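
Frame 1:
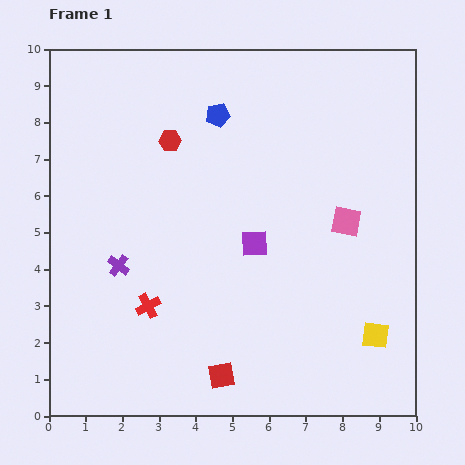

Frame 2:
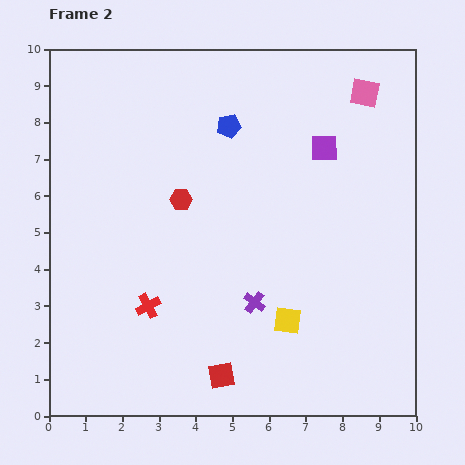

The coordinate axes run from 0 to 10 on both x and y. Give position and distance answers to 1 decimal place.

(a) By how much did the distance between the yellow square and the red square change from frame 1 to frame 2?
-2.0

Distance in frame 1: 4.3. Distance in frame 2: 2.3.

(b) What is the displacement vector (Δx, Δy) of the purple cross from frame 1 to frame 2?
(3.7, -1.0)

The purple cross was at (1.9, 4.1) in frame 1 and (5.6, 3.1) in frame 2.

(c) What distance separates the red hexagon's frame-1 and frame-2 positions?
1.6

The red hexagon moved from (3.3, 7.5) to (3.6, 5.9), a distance of √(0.3² + 1.6²) ≈ 1.6.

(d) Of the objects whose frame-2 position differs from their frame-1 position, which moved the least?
the blue pentagon

(moved 0.4)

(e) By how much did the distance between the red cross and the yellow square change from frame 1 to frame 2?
-2.5

Distance in frame 1: 6.3. Distance in frame 2: 3.8.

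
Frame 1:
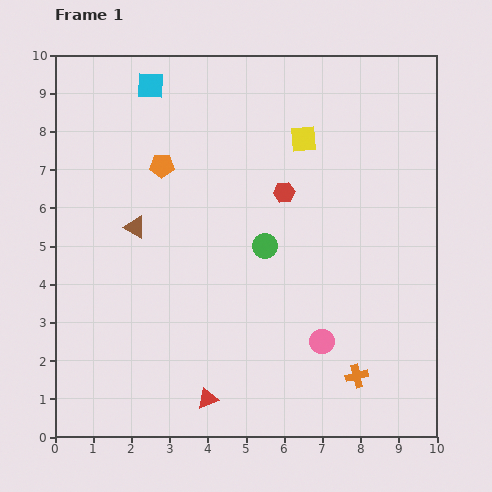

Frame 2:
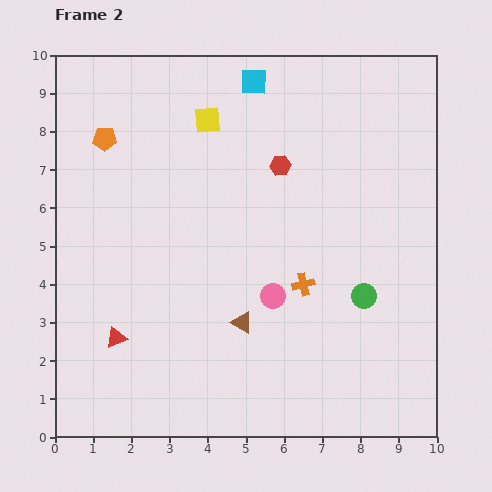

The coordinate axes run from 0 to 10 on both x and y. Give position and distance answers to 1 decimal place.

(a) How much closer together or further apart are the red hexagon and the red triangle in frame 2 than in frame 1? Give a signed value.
+0.4

Distance in frame 1: 5.8. Distance in frame 2: 6.2.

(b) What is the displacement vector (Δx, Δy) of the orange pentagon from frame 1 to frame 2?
(-1.5, 0.7)

The orange pentagon was at (2.8, 7.1) in frame 1 and (1.3, 7.8) in frame 2.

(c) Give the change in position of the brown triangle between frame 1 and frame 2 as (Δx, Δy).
(2.8, -2.5)

The brown triangle was at (2.1, 5.5) in frame 1 and (4.9, 3.0) in frame 2.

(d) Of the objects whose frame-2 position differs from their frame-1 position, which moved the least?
the red hexagon

(moved 0.7)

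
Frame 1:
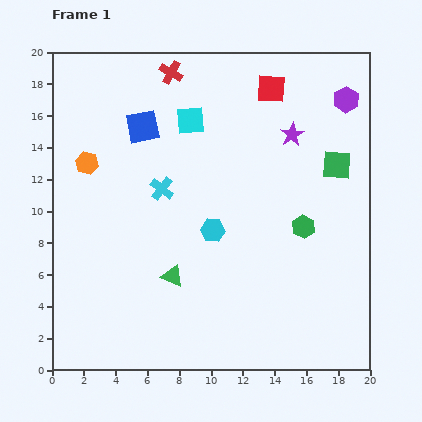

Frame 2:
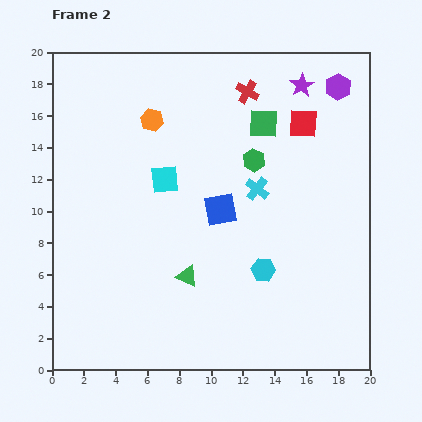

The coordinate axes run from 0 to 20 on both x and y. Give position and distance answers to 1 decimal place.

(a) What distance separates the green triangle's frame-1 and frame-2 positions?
0.9

The green triangle moved from (7.6, 5.9) to (8.5, 5.9), a distance of √(0.9² + 0.0²) ≈ 0.9.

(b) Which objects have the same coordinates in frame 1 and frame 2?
none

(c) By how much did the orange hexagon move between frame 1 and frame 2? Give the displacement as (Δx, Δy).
(4.1, 2.7)

The orange hexagon was at (2.2, 13.0) in frame 1 and (6.3, 15.7) in frame 2.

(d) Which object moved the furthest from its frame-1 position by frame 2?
the blue square

(moved 7.1; next 6.0)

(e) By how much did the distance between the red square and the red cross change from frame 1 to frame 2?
-2.4

Distance in frame 1: 6.4. Distance in frame 2: 4.0.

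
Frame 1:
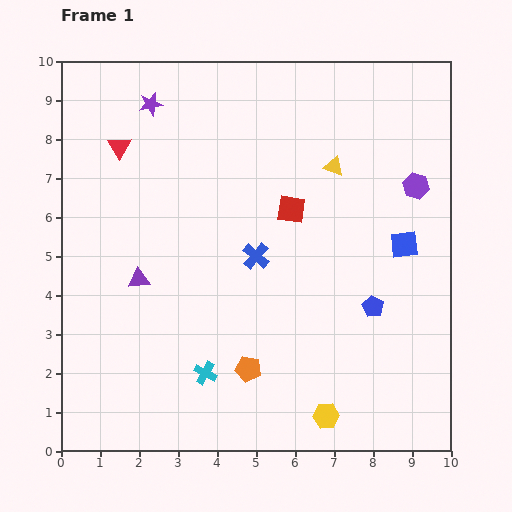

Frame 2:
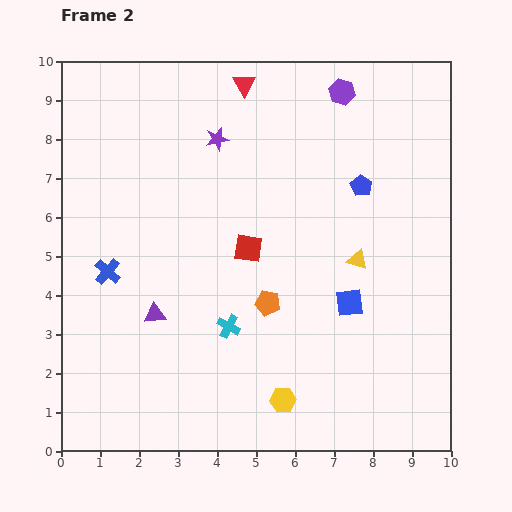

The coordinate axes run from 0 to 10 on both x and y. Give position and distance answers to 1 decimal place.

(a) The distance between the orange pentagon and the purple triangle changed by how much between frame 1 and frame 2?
-0.7

Distance in frame 1: 3.6. Distance in frame 2: 2.9.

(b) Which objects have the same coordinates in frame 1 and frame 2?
none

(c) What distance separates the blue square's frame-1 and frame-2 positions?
2.1

The blue square moved from (8.8, 5.3) to (7.4, 3.8), a distance of √(1.4² + 1.5²) ≈ 2.1.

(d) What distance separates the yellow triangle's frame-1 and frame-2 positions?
2.5

The yellow triangle moved from (7.0, 7.3) to (7.6, 4.9), a distance of √(0.6² + 2.4²) ≈ 2.5.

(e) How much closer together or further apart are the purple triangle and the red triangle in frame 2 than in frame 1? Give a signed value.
+2.9

Distance in frame 1: 3.4. Distance in frame 2: 6.3.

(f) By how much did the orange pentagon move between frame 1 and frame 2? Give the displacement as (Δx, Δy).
(0.5, 1.7)

The orange pentagon was at (4.8, 2.1) in frame 1 and (5.3, 3.8) in frame 2.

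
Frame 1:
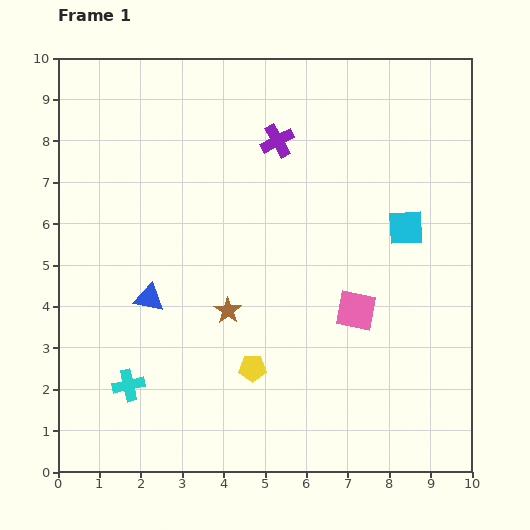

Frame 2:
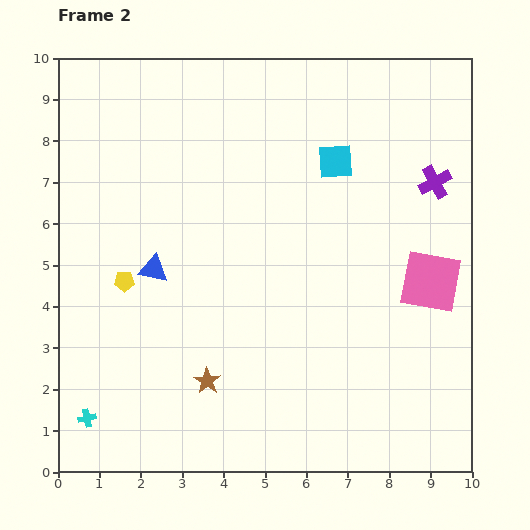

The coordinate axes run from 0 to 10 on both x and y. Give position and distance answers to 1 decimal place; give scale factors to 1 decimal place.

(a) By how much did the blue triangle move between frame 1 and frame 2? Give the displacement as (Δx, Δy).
(0.1, 0.7)

The blue triangle was at (2.2, 4.2) in frame 1 and (2.3, 4.9) in frame 2.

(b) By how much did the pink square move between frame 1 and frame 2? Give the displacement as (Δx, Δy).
(1.8, 0.7)

The pink square was at (7.2, 3.9) in frame 1 and (9.0, 4.6) in frame 2.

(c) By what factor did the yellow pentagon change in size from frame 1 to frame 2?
0.7×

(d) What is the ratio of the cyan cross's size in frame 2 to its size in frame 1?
0.6×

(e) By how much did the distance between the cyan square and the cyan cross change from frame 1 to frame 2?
+0.9

Distance in frame 1: 7.7. Distance in frame 2: 8.6.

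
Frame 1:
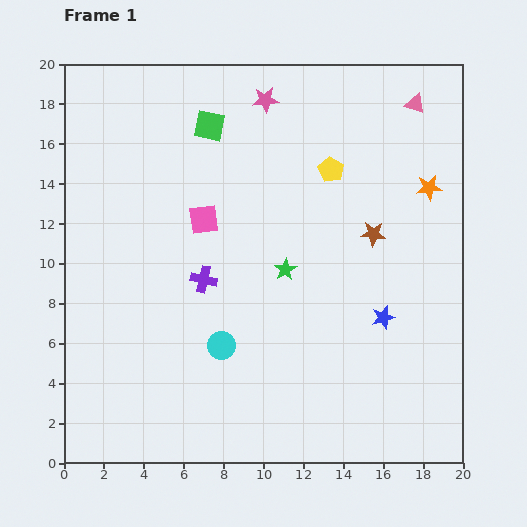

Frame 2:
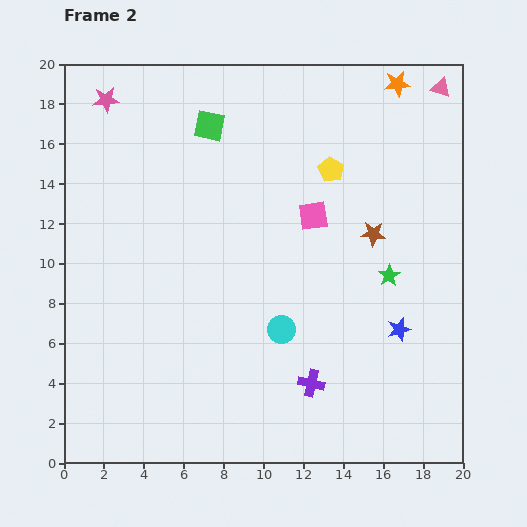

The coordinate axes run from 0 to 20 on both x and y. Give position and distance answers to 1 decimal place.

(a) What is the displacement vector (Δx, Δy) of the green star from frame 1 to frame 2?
(5.2, -0.3)

The green star was at (11.1, 9.7) in frame 1 and (16.3, 9.4) in frame 2.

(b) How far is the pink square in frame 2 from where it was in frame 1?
5.5

The pink square moved from (7.0, 12.2) to (12.5, 12.4), a distance of √(5.5² + 0.2²) ≈ 5.5.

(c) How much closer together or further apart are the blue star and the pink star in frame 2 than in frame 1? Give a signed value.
+6.3

Distance in frame 1: 12.4. Distance in frame 2: 18.7.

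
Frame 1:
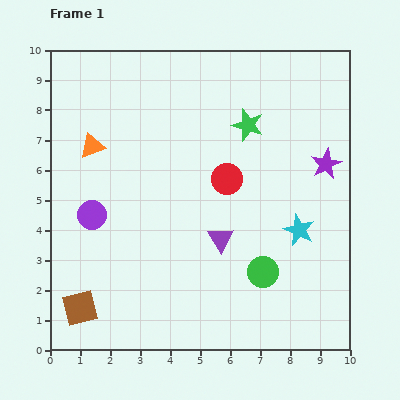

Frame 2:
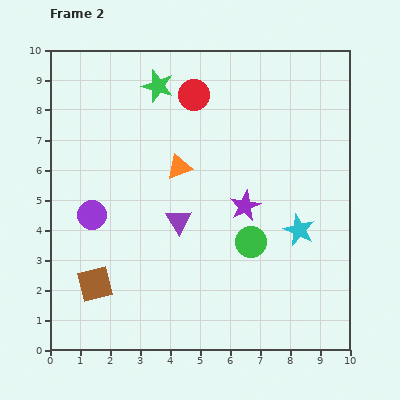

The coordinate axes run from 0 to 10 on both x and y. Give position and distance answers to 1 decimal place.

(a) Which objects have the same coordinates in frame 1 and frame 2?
the purple circle, the cyan star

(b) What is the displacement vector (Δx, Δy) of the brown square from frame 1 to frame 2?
(0.5, 0.8)

The brown square was at (1.0, 1.4) in frame 1 and (1.5, 2.2) in frame 2.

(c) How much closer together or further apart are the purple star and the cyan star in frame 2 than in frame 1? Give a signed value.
-0.4

Distance in frame 1: 2.4. Distance in frame 2: 2.0.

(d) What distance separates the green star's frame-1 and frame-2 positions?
3.3

The green star moved from (6.6, 7.5) to (3.6, 8.8), a distance of √(3.0² + 1.3²) ≈ 3.3.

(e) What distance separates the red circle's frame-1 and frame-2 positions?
3.0

The red circle moved from (5.9, 5.7) to (4.8, 8.5), a distance of √(1.1² + 2.8²) ≈ 3.0.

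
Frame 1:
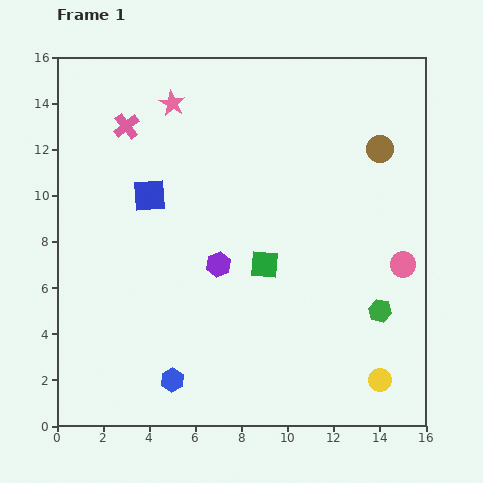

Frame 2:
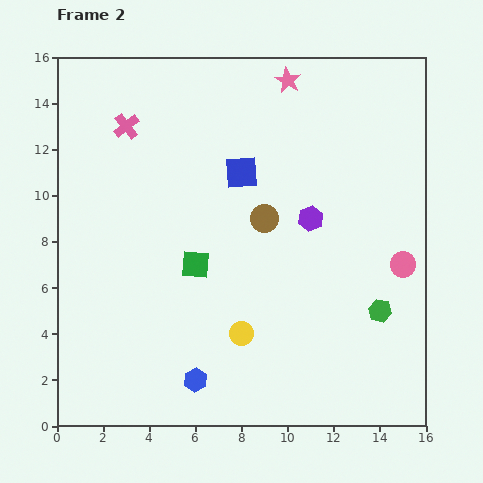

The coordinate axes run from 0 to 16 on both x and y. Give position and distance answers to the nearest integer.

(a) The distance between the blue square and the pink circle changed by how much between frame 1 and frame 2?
-3

Distance in frame 1: 11. Distance in frame 2: 8.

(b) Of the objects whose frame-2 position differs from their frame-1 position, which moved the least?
the blue hexagon

(moved 1)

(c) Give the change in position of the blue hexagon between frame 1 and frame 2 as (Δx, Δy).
(1, 0)

The blue hexagon was at (5, 2) in frame 1 and (6, 2) in frame 2.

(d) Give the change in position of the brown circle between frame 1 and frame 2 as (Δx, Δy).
(-5, -3)

The brown circle was at (14, 12) in frame 1 and (9, 9) in frame 2.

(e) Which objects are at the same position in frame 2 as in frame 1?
the pink cross, the green hexagon, the pink circle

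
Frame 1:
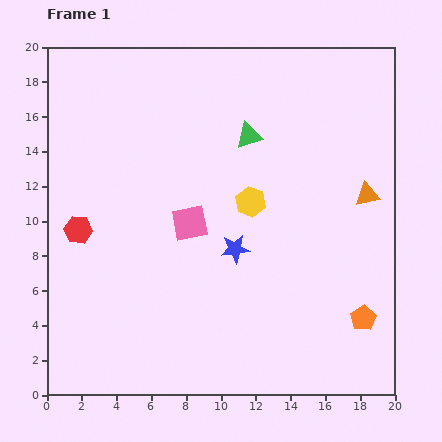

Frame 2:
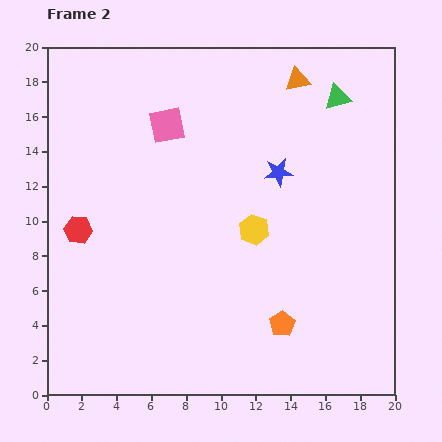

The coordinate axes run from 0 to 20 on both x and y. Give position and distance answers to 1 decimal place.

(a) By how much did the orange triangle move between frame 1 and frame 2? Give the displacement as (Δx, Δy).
(-4.0, 6.6)

The orange triangle was at (18.4, 11.5) in frame 1 and (14.4, 18.1) in frame 2.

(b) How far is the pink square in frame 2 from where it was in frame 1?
5.7

The pink square moved from (8.2, 9.9) to (6.9, 15.5), a distance of √(1.3² + 5.6²) ≈ 5.7.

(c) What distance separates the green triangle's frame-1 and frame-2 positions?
5.6

The green triangle moved from (11.6, 14.9) to (16.7, 17.1), a distance of √(5.1² + 2.2²) ≈ 5.6.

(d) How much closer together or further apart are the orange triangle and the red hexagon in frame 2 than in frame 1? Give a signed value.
-1.4

Distance in frame 1: 16.7. Distance in frame 2: 15.3.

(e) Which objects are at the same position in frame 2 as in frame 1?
the red hexagon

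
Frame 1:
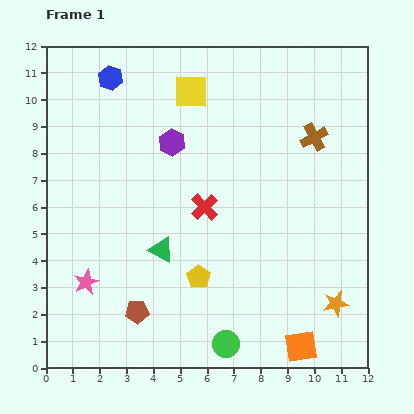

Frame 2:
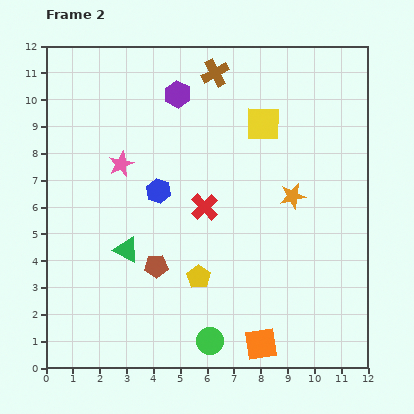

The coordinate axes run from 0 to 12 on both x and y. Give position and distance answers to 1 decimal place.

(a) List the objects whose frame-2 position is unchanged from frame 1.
the yellow pentagon, the red cross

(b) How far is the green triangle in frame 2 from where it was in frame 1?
1.3

The green triangle moved from (4.3, 4.4) to (3.0, 4.4), a distance of √(1.3² + 0.0²) ≈ 1.3.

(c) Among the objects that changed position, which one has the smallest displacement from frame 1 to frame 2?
the green circle

(moved 0.6)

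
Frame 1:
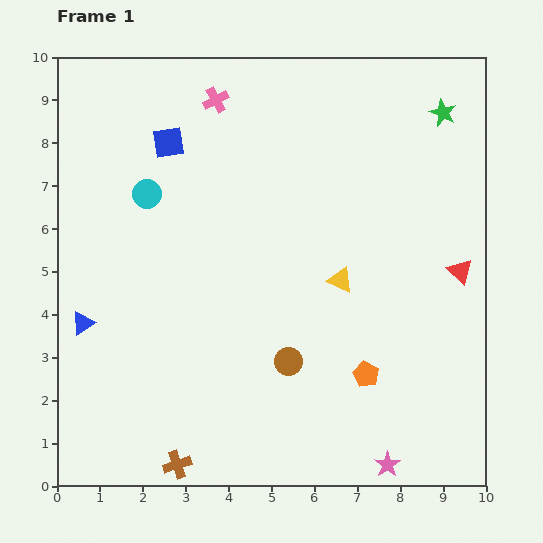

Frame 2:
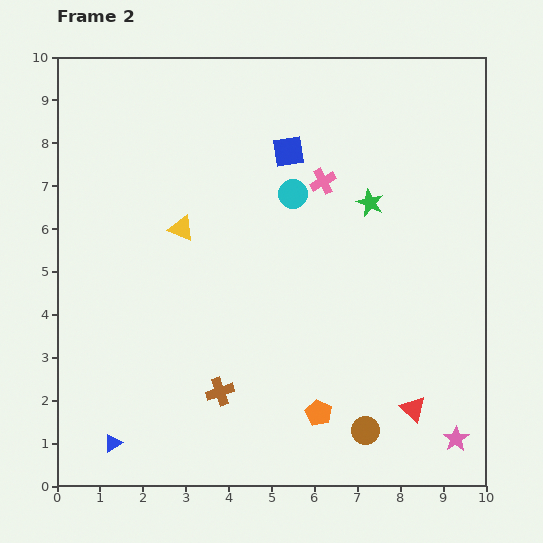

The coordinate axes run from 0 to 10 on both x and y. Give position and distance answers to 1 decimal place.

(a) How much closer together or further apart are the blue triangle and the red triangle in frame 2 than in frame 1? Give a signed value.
-1.9

Distance in frame 1: 8.9. Distance in frame 2: 7.0.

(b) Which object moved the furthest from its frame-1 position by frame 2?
the yellow triangle

(moved 3.9; next 3.4)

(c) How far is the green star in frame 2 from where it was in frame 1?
2.7

The green star moved from (9.0, 8.7) to (7.3, 6.6), a distance of √(1.7² + 2.1²) ≈ 2.7.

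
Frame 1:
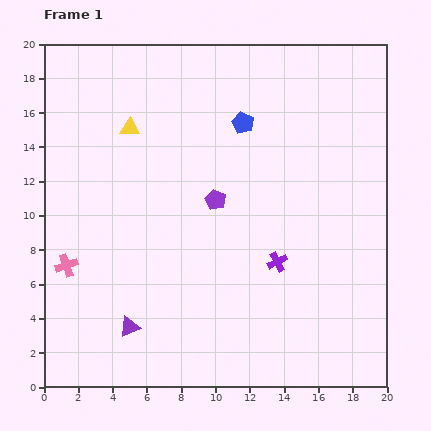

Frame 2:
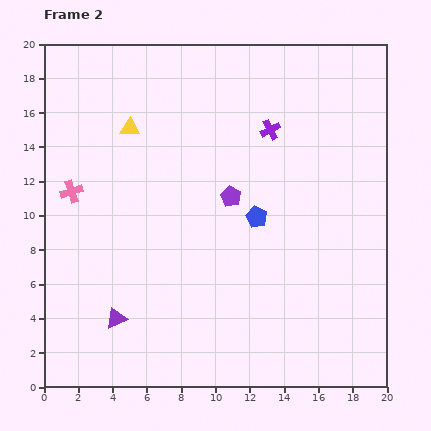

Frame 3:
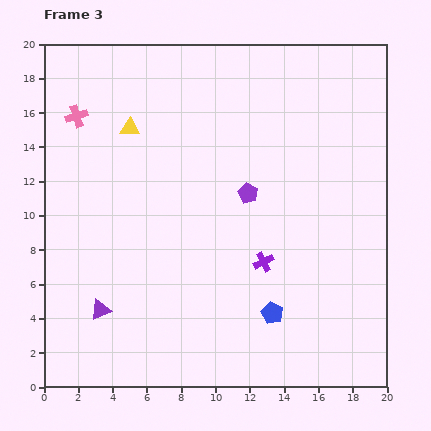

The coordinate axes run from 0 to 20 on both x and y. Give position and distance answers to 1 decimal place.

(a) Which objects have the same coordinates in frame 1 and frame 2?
the yellow triangle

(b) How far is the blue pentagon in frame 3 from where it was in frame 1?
11.2

The blue pentagon moved from (11.6, 15.4) to (13.3, 4.3), a distance of √(1.7² + 11.1²) ≈ 11.2.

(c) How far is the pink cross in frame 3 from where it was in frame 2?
4.4

The pink cross moved from (1.6, 11.4) to (1.9, 15.8), a distance of √(0.3² + 4.4²) ≈ 4.4.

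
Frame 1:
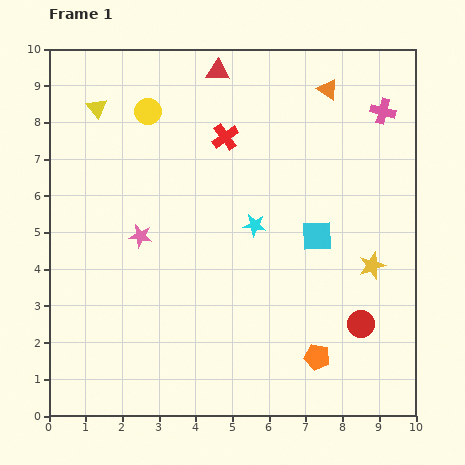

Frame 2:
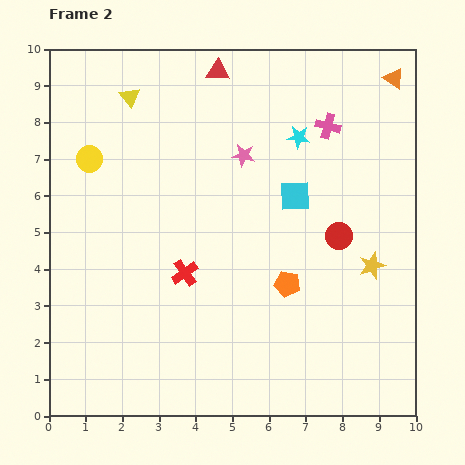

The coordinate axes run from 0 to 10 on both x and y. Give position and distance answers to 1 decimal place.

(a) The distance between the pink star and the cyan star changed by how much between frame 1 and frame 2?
-1.5

Distance in frame 1: 3.1. Distance in frame 2: 1.6.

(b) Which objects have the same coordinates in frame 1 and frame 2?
the red triangle, the yellow star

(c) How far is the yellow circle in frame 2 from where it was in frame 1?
2.1

The yellow circle moved from (2.7, 8.3) to (1.1, 7.0), a distance of √(1.6² + 1.3²) ≈ 2.1.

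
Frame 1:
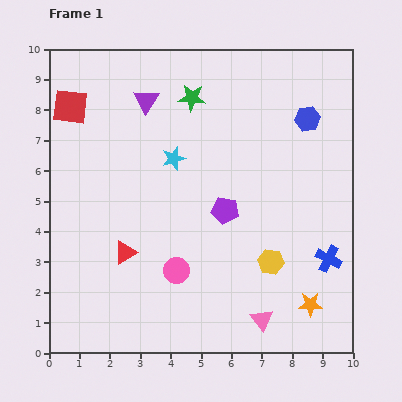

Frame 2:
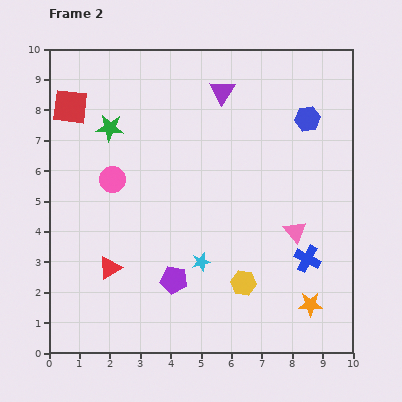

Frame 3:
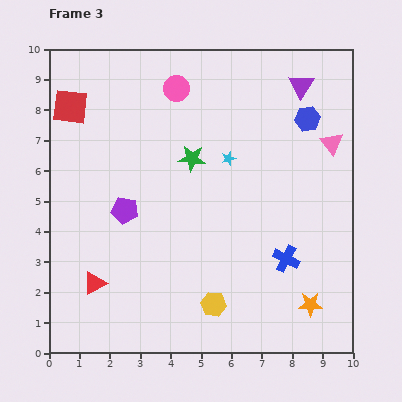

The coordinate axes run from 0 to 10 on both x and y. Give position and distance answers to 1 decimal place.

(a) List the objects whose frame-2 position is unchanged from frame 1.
the orange star, the red square, the blue hexagon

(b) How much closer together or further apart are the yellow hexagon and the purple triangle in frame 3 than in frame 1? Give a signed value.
+1.1

Distance in frame 1: 6.7. Distance in frame 3: 7.8.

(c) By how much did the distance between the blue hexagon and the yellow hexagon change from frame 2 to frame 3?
+1.0

Distance in frame 2: 5.8. Distance in frame 3: 6.8.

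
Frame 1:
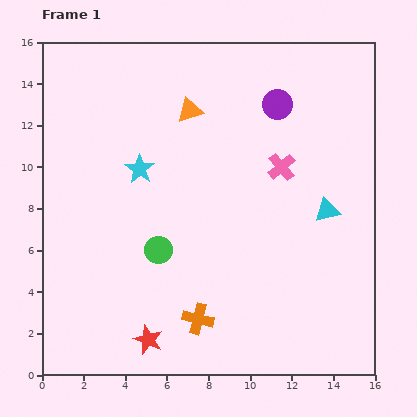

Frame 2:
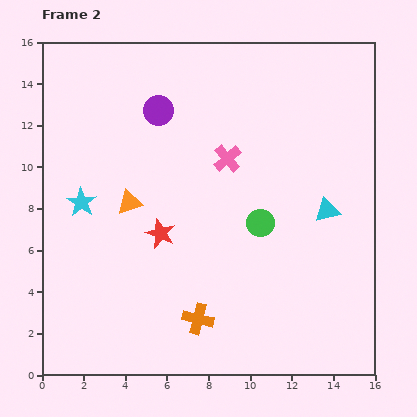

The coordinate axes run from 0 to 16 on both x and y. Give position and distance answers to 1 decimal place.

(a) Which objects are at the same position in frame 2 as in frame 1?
the cyan triangle, the orange cross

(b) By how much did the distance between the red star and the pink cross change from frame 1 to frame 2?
-5.7

Distance in frame 1: 10.5. Distance in frame 2: 4.8.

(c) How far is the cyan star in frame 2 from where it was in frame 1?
3.2

The cyan star moved from (4.7, 9.9) to (1.9, 8.3), a distance of √(2.8² + 1.6²) ≈ 3.2.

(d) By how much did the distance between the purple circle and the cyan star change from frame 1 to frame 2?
-1.6

Distance in frame 1: 7.3. Distance in frame 2: 5.7.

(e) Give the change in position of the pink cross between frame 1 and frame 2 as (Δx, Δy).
(-2.6, 0.4)

The pink cross was at (11.5, 10.0) in frame 1 and (8.9, 10.4) in frame 2.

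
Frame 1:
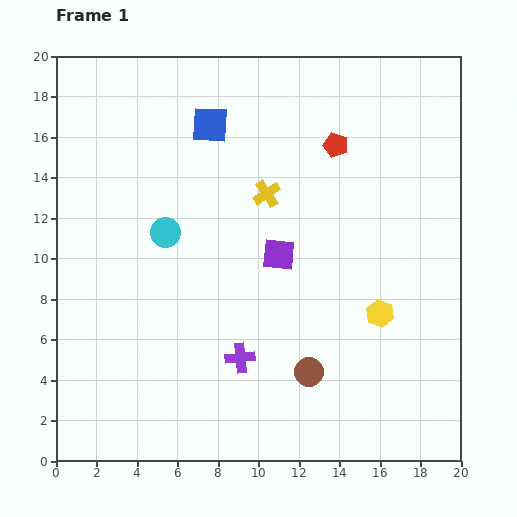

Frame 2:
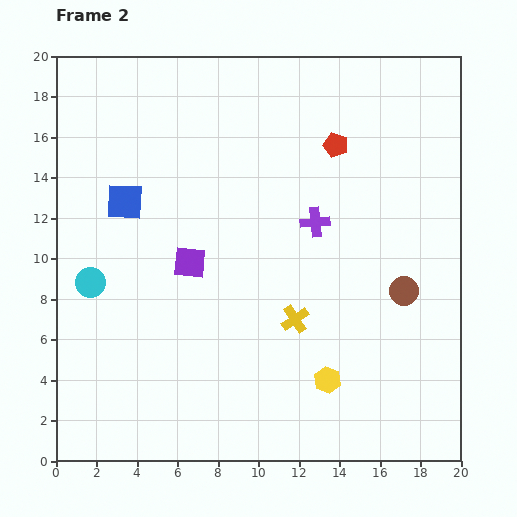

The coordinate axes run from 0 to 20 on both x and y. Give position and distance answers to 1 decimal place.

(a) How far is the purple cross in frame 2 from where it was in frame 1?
7.7

The purple cross moved from (9.1, 5.1) to (12.8, 11.8), a distance of √(3.7² + 6.7²) ≈ 7.7.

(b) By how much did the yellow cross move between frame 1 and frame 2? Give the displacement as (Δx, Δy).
(1.4, -6.2)

The yellow cross was at (10.4, 13.2) in frame 1 and (11.8, 7.0) in frame 2.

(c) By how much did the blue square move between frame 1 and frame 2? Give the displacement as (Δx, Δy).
(-4.2, -3.8)

The blue square was at (7.6, 16.6) in frame 1 and (3.4, 12.8) in frame 2.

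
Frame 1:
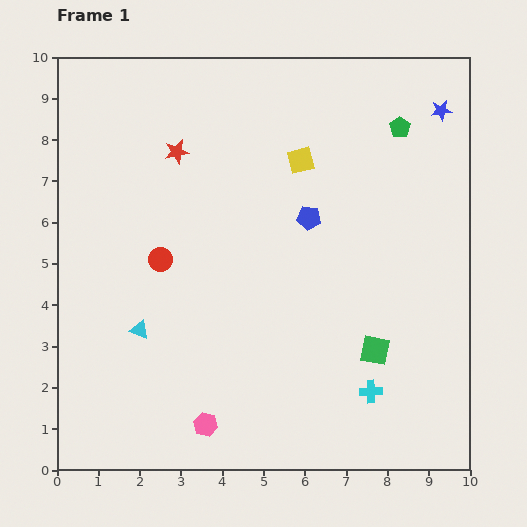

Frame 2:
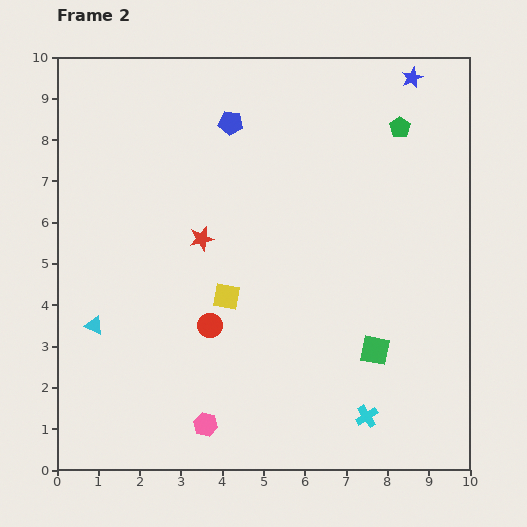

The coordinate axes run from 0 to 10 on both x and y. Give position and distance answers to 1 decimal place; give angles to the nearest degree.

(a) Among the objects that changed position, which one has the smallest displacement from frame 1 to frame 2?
the cyan cross

(moved 0.6)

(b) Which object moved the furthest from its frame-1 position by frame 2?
the yellow square

(moved 3.8; next 3.0)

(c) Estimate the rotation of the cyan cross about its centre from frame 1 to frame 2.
31° counter-clockwise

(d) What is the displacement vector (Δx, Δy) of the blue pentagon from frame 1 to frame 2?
(-1.9, 2.3)

The blue pentagon was at (6.1, 6.1) in frame 1 and (4.2, 8.4) in frame 2.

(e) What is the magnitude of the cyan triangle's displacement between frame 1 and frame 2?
1.1

The cyan triangle moved from (2.0, 3.4) to (0.9, 3.5), a distance of √(1.1² + 0.1²) ≈ 1.1.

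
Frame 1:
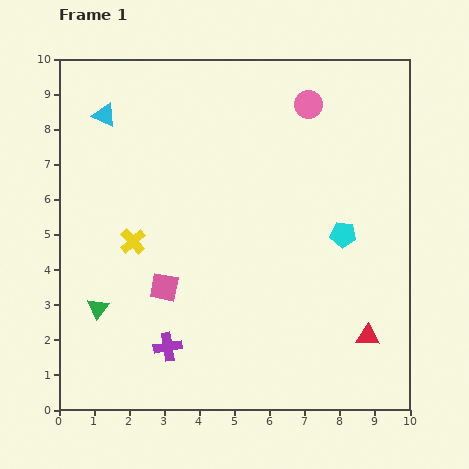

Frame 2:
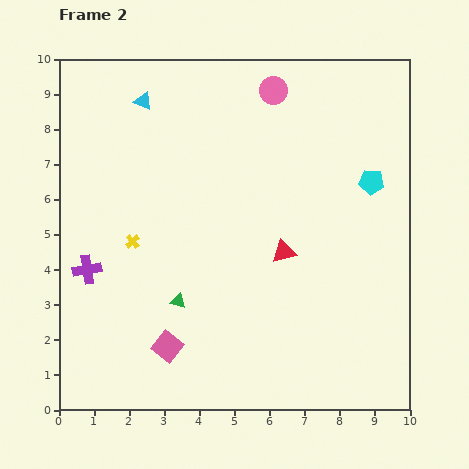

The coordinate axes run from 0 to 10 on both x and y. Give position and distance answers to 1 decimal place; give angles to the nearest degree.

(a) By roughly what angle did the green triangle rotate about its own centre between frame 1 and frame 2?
52° counter-clockwise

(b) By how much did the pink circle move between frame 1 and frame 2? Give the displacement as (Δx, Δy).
(-1.0, 0.4)

The pink circle was at (7.1, 8.7) in frame 1 and (6.1, 9.1) in frame 2.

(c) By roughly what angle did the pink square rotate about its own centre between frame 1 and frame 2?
27° clockwise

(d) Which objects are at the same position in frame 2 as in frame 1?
the yellow cross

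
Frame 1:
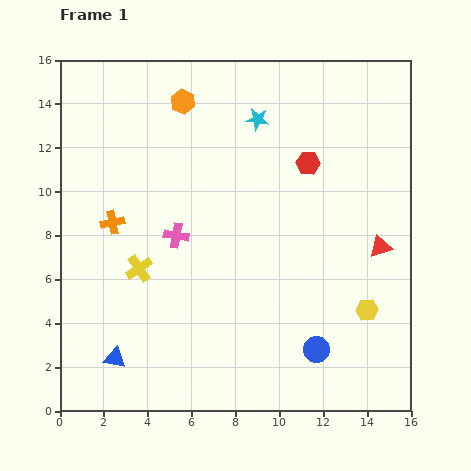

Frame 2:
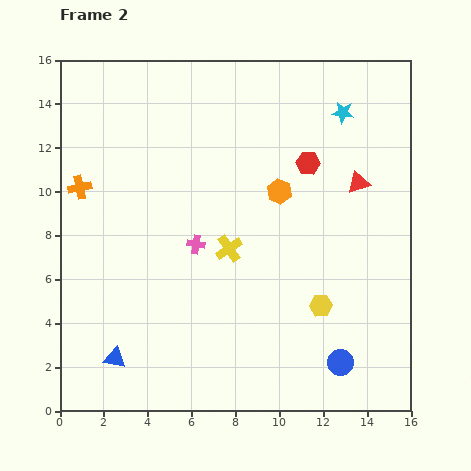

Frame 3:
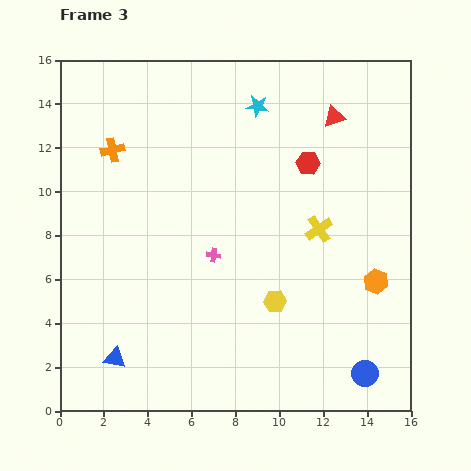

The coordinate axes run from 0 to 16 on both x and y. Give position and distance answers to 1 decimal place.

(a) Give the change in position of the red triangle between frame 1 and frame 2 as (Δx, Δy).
(-1.0, 2.9)

The red triangle was at (14.6, 7.5) in frame 1 and (13.6, 10.4) in frame 2.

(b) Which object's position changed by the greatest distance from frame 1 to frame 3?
the orange hexagon

(moved 12.0; next 8.4)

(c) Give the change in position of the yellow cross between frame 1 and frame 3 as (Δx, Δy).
(8.2, 1.8)

The yellow cross was at (3.6, 6.5) in frame 1 and (11.8, 8.3) in frame 3.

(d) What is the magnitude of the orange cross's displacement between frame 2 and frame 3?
2.3

The orange cross moved from (0.9, 10.2) to (2.4, 11.9), a distance of √(1.5² + 1.7²) ≈ 2.3.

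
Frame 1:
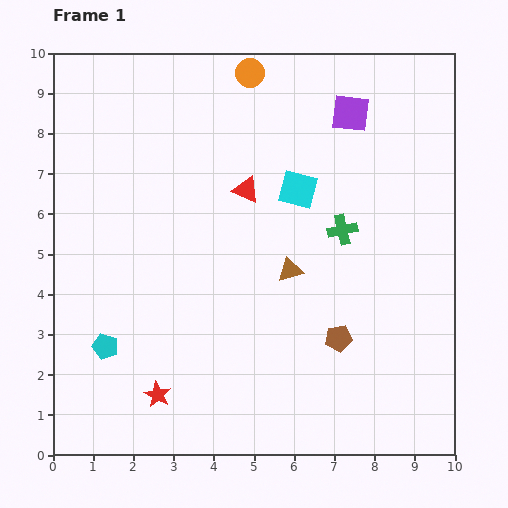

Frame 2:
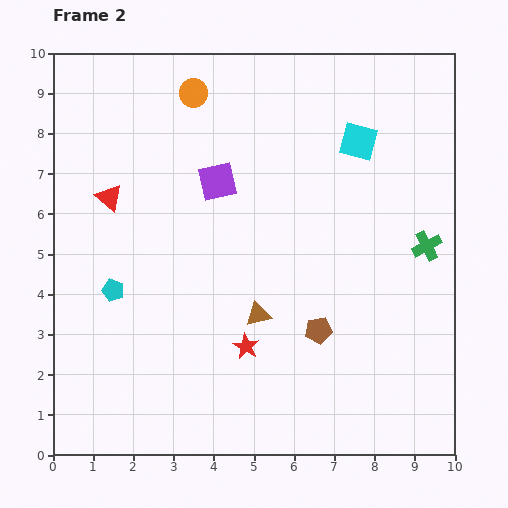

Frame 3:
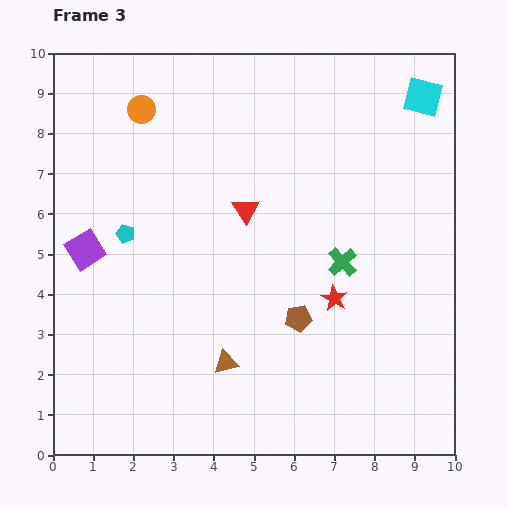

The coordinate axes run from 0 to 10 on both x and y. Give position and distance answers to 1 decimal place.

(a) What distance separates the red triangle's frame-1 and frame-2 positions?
3.4

The red triangle moved from (4.8, 6.6) to (1.4, 6.4), a distance of √(3.4² + 0.2²) ≈ 3.4.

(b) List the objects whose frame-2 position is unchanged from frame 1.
none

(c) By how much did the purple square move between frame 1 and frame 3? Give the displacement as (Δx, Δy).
(-6.6, -3.4)

The purple square was at (7.4, 8.5) in frame 1 and (0.8, 5.1) in frame 3.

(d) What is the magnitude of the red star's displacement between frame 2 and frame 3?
2.5

The red star moved from (4.8, 2.7) to (7.0, 3.9), a distance of √(2.2² + 1.2²) ≈ 2.5.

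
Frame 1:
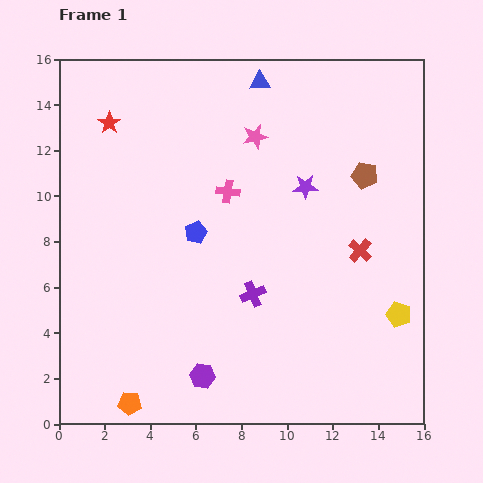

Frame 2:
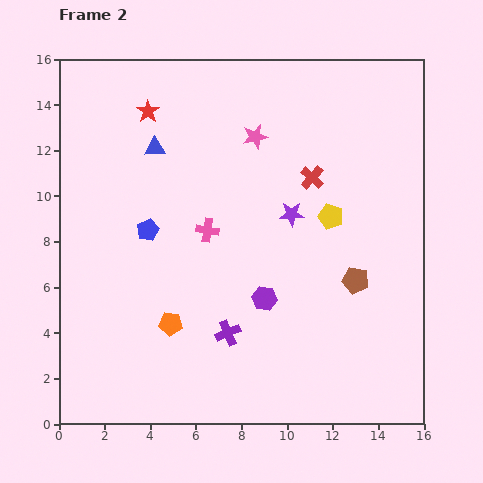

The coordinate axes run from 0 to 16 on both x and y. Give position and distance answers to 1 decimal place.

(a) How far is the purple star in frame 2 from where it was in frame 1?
1.3

The purple star moved from (10.8, 10.4) to (10.2, 9.2), a distance of √(0.6² + 1.2²) ≈ 1.3.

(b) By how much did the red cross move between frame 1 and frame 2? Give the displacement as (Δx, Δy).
(-2.1, 3.2)

The red cross was at (13.2, 7.6) in frame 1 and (11.1, 10.8) in frame 2.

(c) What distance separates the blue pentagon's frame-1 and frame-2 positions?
2.1

The blue pentagon moved from (6.0, 8.4) to (3.9, 8.5), a distance of √(2.1² + 0.1²) ≈ 2.1.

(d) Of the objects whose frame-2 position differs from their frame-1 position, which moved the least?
the purple star

(moved 1.3)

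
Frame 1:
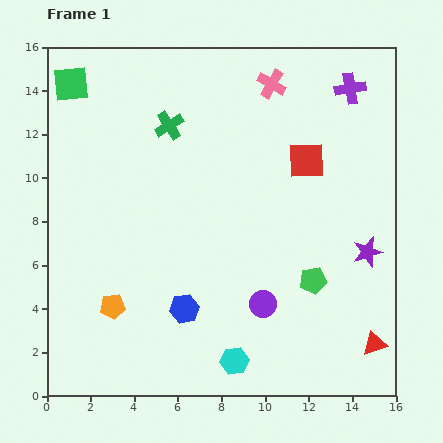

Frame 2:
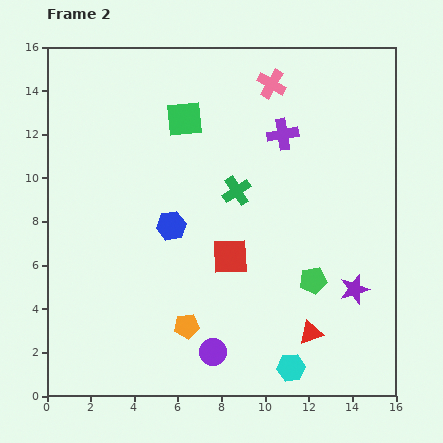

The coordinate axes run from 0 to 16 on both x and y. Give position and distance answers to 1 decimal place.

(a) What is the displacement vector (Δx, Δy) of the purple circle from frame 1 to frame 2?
(-2.3, -2.2)

The purple circle was at (9.9, 4.2) in frame 1 and (7.6, 2.0) in frame 2.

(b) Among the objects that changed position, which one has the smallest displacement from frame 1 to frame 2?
the purple star

(moved 1.8)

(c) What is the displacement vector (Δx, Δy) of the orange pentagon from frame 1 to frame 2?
(3.4, -0.9)

The orange pentagon was at (3.0, 4.1) in frame 1 and (6.4, 3.2) in frame 2.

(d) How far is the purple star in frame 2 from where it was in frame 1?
1.8

The purple star moved from (14.7, 6.6) to (14.1, 4.9), a distance of √(0.6² + 1.7²) ≈ 1.8.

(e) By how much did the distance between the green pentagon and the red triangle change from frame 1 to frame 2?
-1.6

Distance in frame 1: 4.0. Distance in frame 2: 2.4.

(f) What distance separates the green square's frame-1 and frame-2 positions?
5.4

The green square moved from (1.1, 14.3) to (6.3, 12.7), a distance of √(5.2² + 1.6²) ≈ 5.4.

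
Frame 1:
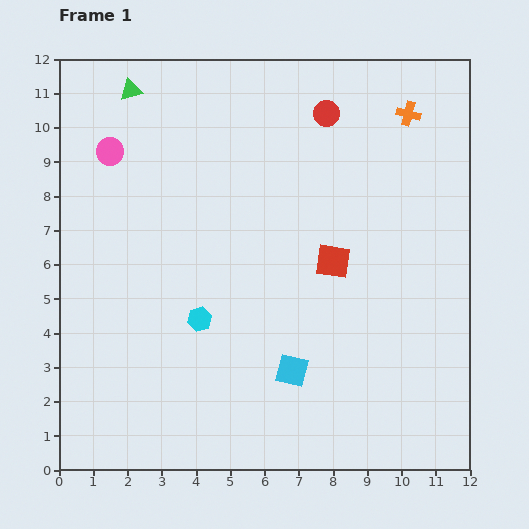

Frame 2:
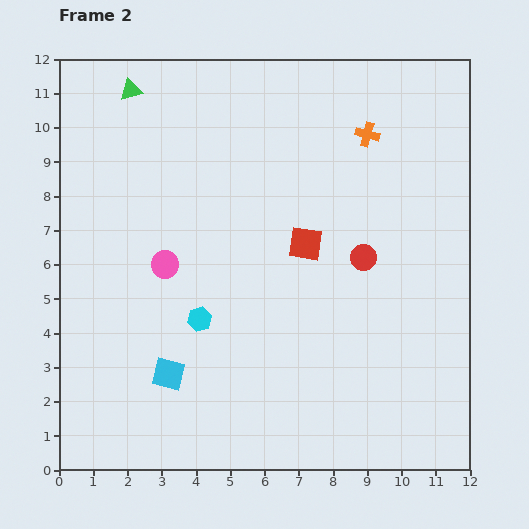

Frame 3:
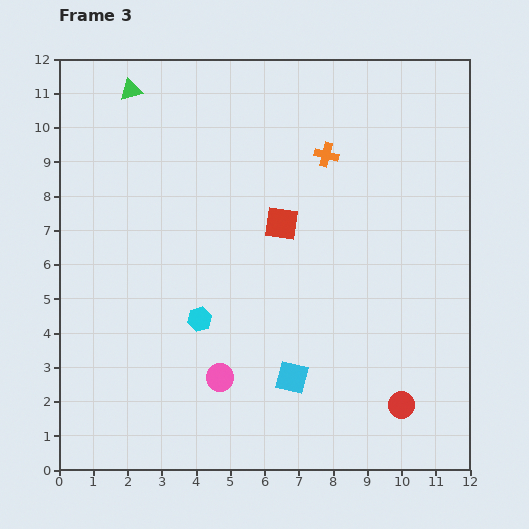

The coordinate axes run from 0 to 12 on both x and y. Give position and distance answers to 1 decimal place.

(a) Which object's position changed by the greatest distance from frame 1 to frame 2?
the red circle

(moved 4.3; next 3.7)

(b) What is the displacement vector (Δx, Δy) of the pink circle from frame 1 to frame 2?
(1.6, -3.3)

The pink circle was at (1.5, 9.3) in frame 1 and (3.1, 6.0) in frame 2.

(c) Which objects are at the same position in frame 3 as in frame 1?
the green triangle, the cyan hexagon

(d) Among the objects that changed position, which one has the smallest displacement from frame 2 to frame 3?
the red square

(moved 0.9)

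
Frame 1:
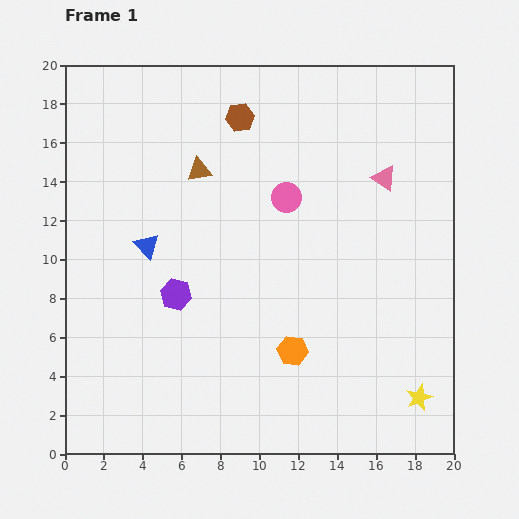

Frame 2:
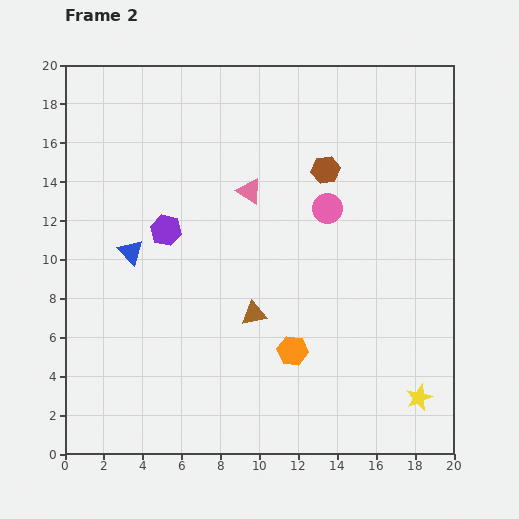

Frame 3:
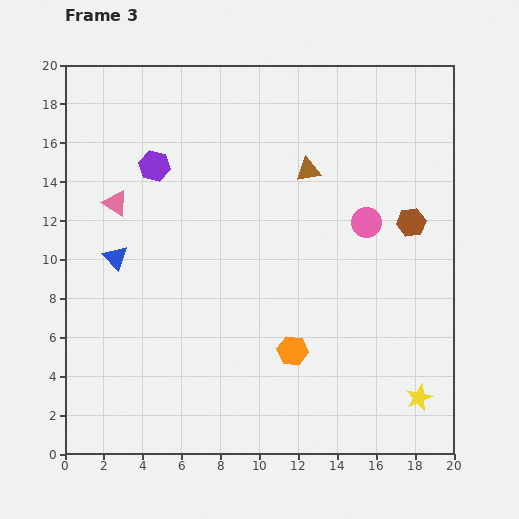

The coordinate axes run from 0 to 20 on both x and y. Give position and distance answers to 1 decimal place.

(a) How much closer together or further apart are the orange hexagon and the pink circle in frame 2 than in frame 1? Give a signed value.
-0.4

Distance in frame 1: 7.9. Distance in frame 2: 7.5.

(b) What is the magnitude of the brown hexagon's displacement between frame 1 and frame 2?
5.2

The brown hexagon moved from (9.0, 17.3) to (13.4, 14.6), a distance of √(4.4² + 2.7²) ≈ 5.2.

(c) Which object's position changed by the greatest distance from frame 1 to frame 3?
the pink triangle

(moved 13.9; next 10.3)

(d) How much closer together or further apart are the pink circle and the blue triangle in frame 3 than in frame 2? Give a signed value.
+2.7

Distance in frame 2: 10.3. Distance in frame 3: 13.0.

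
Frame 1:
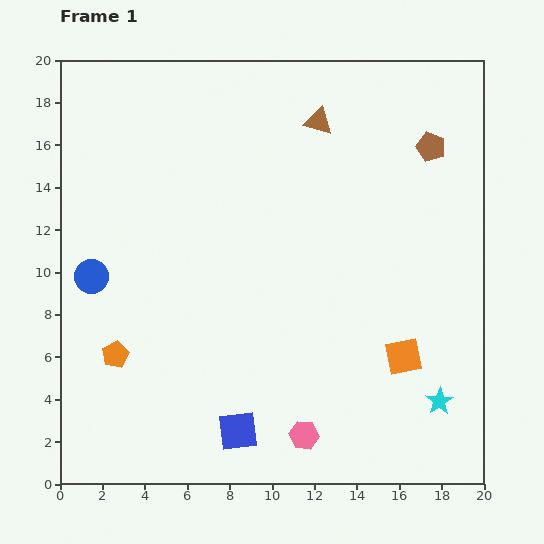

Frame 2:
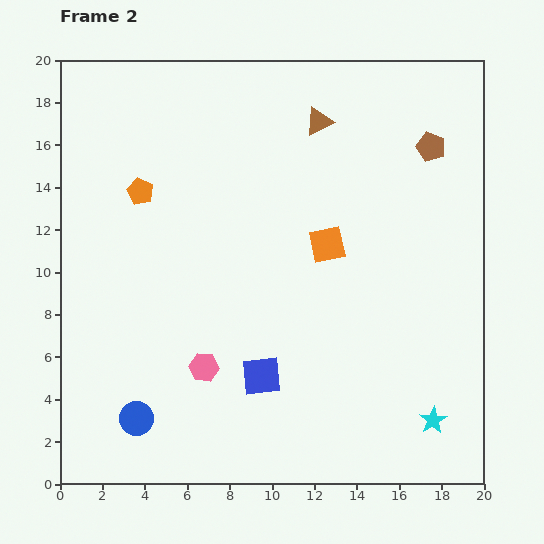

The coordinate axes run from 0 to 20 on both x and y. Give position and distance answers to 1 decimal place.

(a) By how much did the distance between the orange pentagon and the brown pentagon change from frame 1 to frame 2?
-3.9

Distance in frame 1: 17.8. Distance in frame 2: 13.9.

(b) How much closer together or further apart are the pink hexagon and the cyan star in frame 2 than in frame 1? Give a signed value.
+4.5

Distance in frame 1: 6.6. Distance in frame 2: 11.1.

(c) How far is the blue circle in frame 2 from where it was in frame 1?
7.0

The blue circle moved from (1.5, 9.8) to (3.6, 3.1), a distance of √(2.1² + 6.7²) ≈ 7.0.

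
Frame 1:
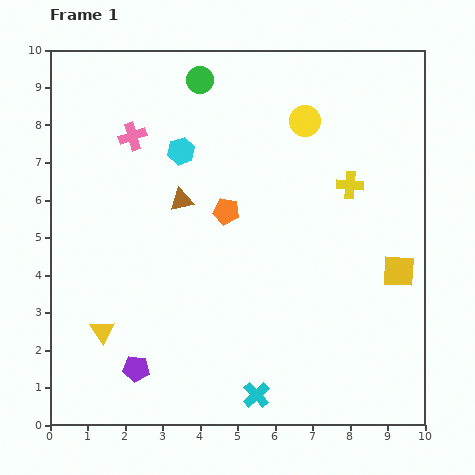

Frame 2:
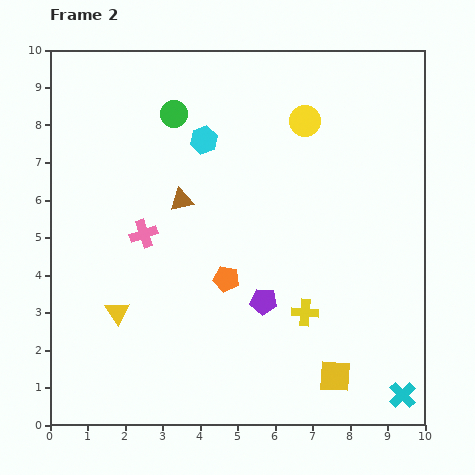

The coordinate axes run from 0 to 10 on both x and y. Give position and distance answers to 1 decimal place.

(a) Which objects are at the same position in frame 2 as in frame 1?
the brown triangle, the yellow circle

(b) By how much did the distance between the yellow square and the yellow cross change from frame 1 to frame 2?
-0.7

Distance in frame 1: 2.6. Distance in frame 2: 1.9.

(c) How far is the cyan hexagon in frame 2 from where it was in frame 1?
0.7

The cyan hexagon moved from (3.5, 7.3) to (4.1, 7.6), a distance of √(0.6² + 0.3²) ≈ 0.7.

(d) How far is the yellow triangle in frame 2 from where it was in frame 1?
0.6

The yellow triangle moved from (1.4, 2.5) to (1.8, 3.0), a distance of √(0.4² + 0.5²) ≈ 0.6.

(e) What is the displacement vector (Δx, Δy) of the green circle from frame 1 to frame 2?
(-0.7, -0.9)

The green circle was at (4.0, 9.2) in frame 1 and (3.3, 8.3) in frame 2.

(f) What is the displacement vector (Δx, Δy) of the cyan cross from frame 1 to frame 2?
(3.9, 0.0)

The cyan cross was at (5.5, 0.8) in frame 1 and (9.4, 0.8) in frame 2.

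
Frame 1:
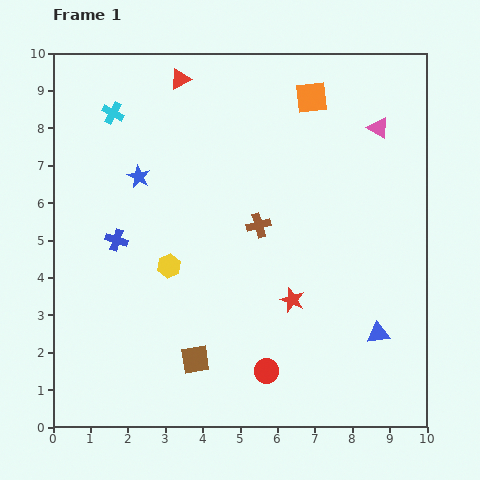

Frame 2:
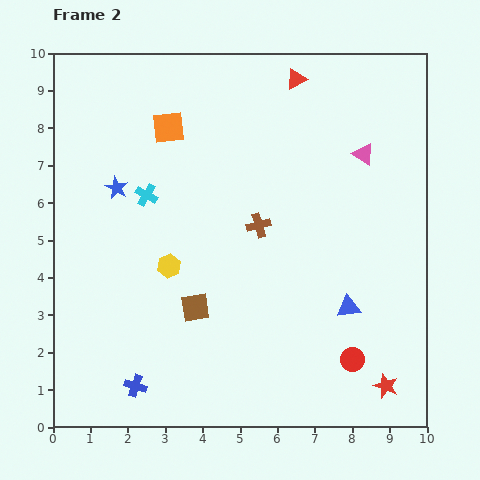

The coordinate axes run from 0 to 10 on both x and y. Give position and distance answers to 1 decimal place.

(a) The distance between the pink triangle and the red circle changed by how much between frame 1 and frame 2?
-1.7

Distance in frame 1: 7.2. Distance in frame 2: 5.5.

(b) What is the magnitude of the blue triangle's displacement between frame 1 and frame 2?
1.1

The blue triangle moved from (8.7, 2.5) to (7.9, 3.2), a distance of √(0.8² + 0.7²) ≈ 1.1.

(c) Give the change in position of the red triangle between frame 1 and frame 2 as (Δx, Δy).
(3.1, 0.0)

The red triangle was at (3.4, 9.3) in frame 1 and (6.5, 9.3) in frame 2.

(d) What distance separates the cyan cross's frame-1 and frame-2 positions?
2.4

The cyan cross moved from (1.6, 8.4) to (2.5, 6.2), a distance of √(0.9² + 2.2²) ≈ 2.4.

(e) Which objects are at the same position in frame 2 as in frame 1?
the brown cross, the yellow hexagon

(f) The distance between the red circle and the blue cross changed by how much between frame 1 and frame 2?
+0.5

Distance in frame 1: 5.3. Distance in frame 2: 5.8.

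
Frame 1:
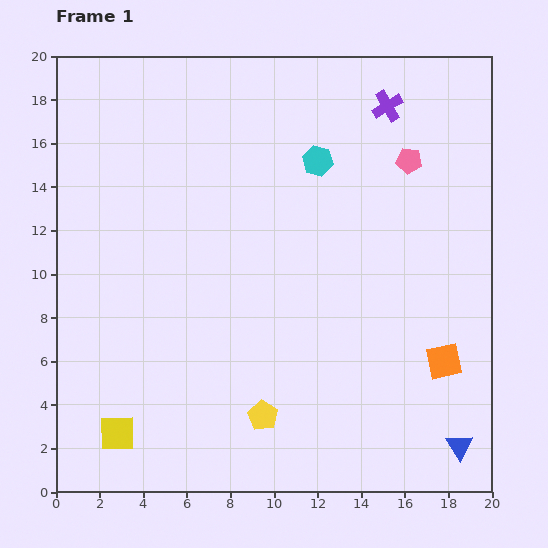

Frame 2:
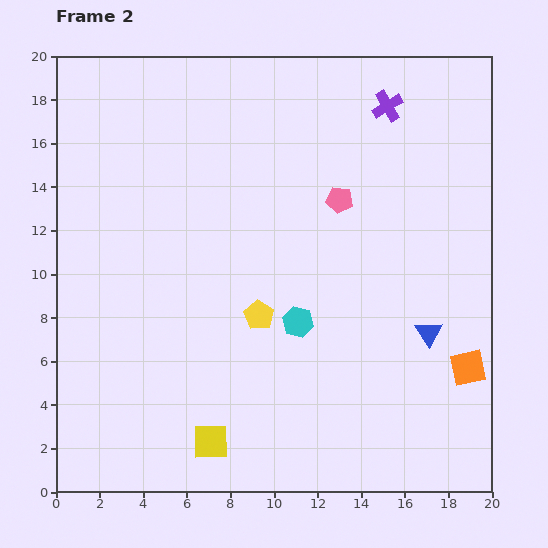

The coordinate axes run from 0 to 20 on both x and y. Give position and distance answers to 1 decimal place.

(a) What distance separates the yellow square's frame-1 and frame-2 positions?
4.3

The yellow square moved from (2.8, 2.7) to (7.1, 2.3), a distance of √(4.3² + 0.4²) ≈ 4.3.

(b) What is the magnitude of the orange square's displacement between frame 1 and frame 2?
1.1

The orange square moved from (17.8, 6.0) to (18.9, 5.7), a distance of √(1.1² + 0.3²) ≈ 1.1.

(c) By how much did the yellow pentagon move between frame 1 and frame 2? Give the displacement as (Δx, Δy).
(-0.2, 4.6)

The yellow pentagon was at (9.5, 3.5) in frame 1 and (9.3, 8.1) in frame 2.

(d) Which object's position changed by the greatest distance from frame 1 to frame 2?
the cyan hexagon

(moved 7.5; next 5.4)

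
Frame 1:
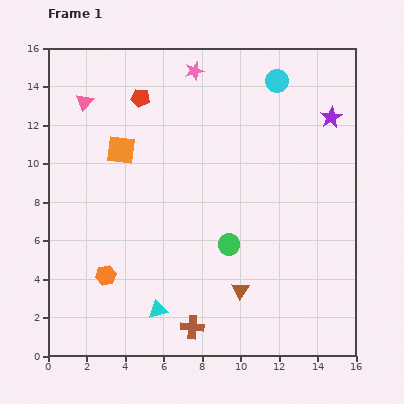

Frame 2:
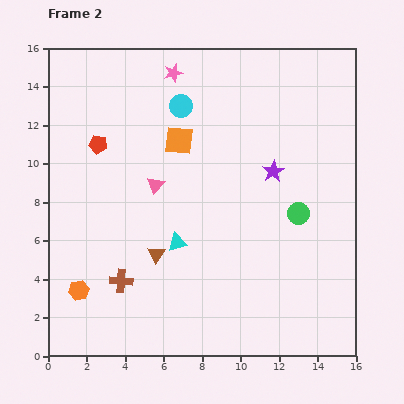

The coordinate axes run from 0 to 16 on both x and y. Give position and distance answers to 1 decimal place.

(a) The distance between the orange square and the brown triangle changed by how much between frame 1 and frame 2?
-3.6

Distance in frame 1: 9.6. Distance in frame 2: 6.0.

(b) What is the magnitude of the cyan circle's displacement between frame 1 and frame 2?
5.2

The cyan circle moved from (11.9, 14.3) to (6.9, 13.0), a distance of √(5.0² + 1.3²) ≈ 5.2.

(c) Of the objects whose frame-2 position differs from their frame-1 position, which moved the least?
the pink star

(moved 1.1)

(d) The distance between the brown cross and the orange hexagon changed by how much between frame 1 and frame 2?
-2.9

Distance in frame 1: 5.2. Distance in frame 2: 2.3.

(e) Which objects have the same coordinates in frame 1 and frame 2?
none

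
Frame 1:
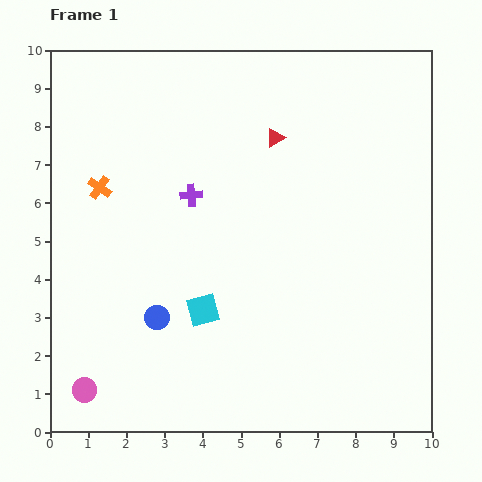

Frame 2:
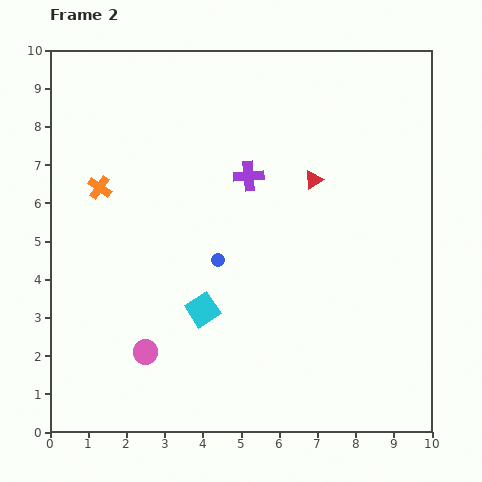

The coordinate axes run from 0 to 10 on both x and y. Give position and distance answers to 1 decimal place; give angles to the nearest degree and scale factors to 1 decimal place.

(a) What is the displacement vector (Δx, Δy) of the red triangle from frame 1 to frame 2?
(1.0, -1.1)

The red triangle was at (5.9, 7.7) in frame 1 and (6.9, 6.6) in frame 2.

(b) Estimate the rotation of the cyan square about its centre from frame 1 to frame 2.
18° counter-clockwise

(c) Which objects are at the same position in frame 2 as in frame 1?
the orange cross, the cyan square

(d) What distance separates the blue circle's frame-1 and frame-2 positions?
2.2

The blue circle moved from (2.8, 3.0) to (4.4, 4.5), a distance of √(1.6² + 1.5²) ≈ 2.2.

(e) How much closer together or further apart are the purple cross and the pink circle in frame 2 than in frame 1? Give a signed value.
-0.5

Distance in frame 1: 5.8. Distance in frame 2: 5.3.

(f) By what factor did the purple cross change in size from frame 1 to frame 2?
1.3×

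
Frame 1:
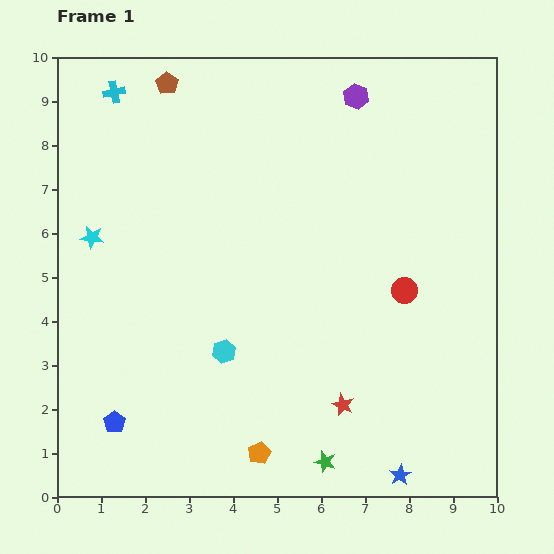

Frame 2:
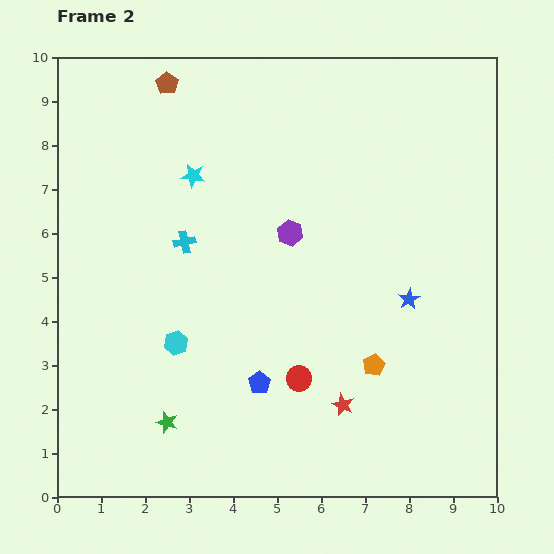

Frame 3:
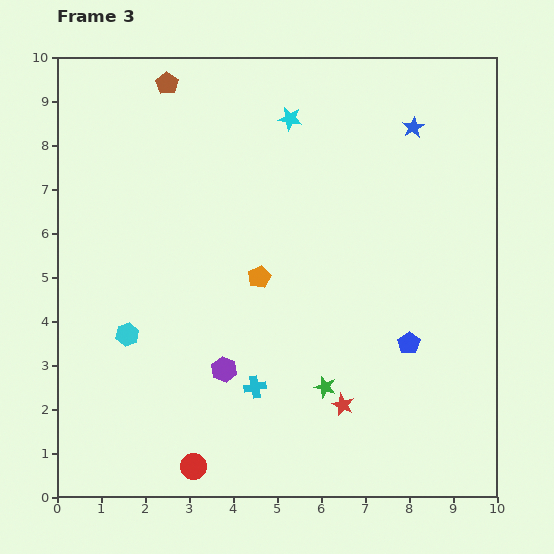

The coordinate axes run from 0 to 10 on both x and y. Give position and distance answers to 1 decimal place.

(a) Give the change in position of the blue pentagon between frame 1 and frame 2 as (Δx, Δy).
(3.3, 0.9)

The blue pentagon was at (1.3, 1.7) in frame 1 and (4.6, 2.6) in frame 2.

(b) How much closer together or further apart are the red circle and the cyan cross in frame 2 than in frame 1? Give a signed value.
-4.0

Distance in frame 1: 8.0. Distance in frame 2: 4.0.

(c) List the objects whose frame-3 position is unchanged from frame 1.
the brown pentagon, the red star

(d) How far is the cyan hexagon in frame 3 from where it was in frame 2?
1.1

The cyan hexagon moved from (2.7, 3.5) to (1.6, 3.7), a distance of √(1.1² + 0.2²) ≈ 1.1.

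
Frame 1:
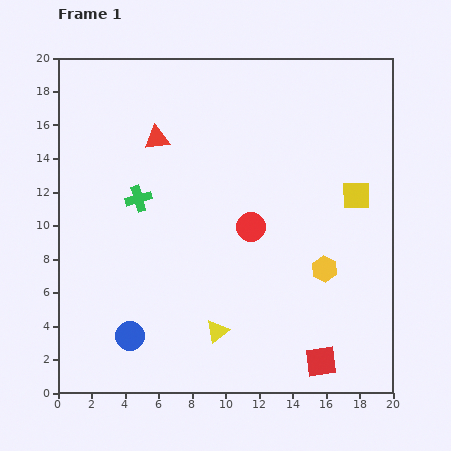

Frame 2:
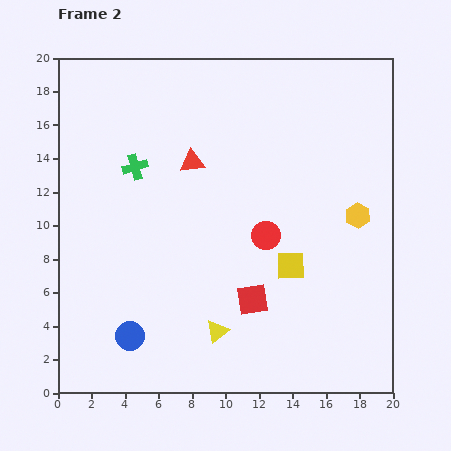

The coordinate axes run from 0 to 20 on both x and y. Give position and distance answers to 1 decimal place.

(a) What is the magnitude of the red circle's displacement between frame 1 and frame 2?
1.0

The red circle moved from (11.5, 9.9) to (12.4, 9.4), a distance of √(0.9² + 0.5²) ≈ 1.0.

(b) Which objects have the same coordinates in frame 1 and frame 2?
the yellow triangle, the blue circle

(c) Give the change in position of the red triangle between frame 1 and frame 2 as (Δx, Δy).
(2.1, -1.4)

The red triangle was at (5.9, 15.2) in frame 1 and (8.0, 13.8) in frame 2.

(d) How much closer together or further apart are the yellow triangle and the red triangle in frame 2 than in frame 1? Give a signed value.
-1.9

Distance in frame 1: 12.1. Distance in frame 2: 10.2.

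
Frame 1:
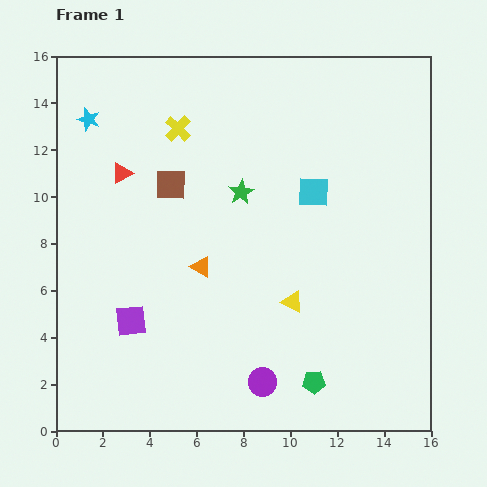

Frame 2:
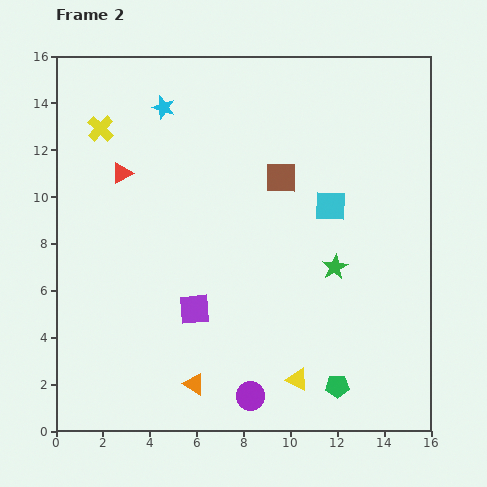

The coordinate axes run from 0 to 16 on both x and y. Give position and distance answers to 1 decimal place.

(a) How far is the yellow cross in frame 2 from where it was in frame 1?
3.3

The yellow cross moved from (5.2, 12.9) to (1.9, 12.9), a distance of √(3.3² + 0.0²) ≈ 3.3.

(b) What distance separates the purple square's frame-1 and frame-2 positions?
2.7

The purple square moved from (3.2, 4.7) to (5.9, 5.2), a distance of √(2.7² + 0.5²) ≈ 2.7.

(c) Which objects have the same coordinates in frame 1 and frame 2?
the red triangle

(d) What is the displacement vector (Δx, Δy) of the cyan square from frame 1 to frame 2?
(0.7, -0.6)

The cyan square was at (11.0, 10.2) in frame 1 and (11.7, 9.6) in frame 2.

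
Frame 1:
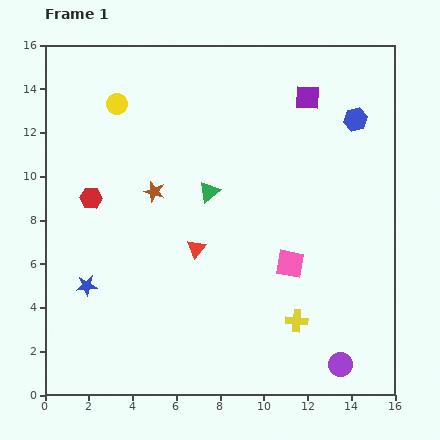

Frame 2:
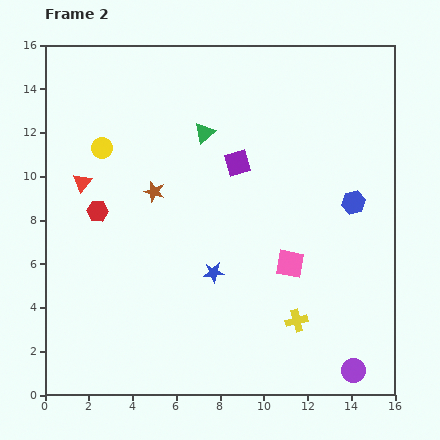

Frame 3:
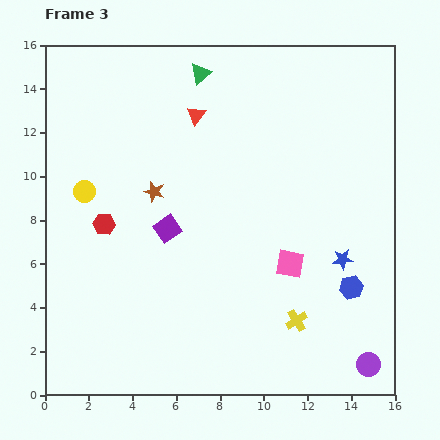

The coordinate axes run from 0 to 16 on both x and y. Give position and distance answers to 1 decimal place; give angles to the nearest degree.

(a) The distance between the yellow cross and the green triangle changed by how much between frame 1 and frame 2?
+2.5

Distance in frame 1: 7.1. Distance in frame 2: 9.6.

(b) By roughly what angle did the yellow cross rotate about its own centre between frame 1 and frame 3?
36° counter-clockwise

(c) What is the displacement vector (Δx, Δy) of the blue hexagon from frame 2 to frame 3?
(-0.1, -3.9)

The blue hexagon was at (14.1, 8.8) in frame 2 and (14.0, 4.9) in frame 3.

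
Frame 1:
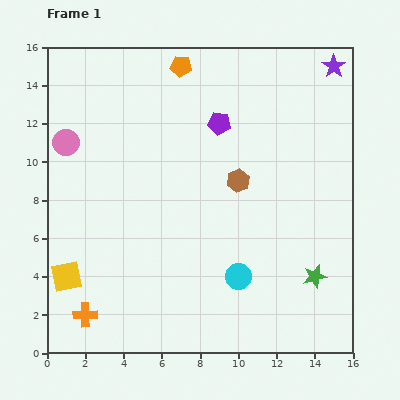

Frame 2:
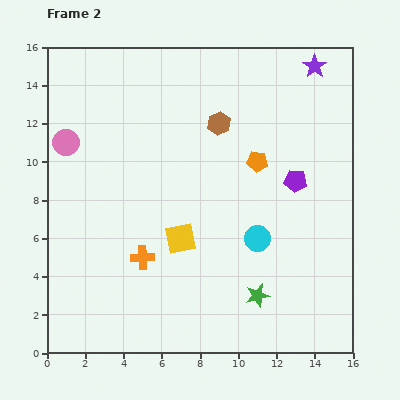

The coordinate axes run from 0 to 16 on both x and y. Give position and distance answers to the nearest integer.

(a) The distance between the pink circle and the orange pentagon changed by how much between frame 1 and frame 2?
+3

Distance in frame 1: 7. Distance in frame 2: 10.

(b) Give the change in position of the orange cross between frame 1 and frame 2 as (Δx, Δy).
(3, 3)

The orange cross was at (2, 2) in frame 1 and (5, 5) in frame 2.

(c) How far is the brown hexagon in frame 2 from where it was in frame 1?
3

The brown hexagon moved from (10, 9) to (9, 12), a distance of √(1² + 3²) ≈ 3.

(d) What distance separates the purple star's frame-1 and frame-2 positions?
1

The purple star moved from (15, 15) to (14, 15), a distance of √(1² + 0²) ≈ 1.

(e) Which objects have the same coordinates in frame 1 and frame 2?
the pink circle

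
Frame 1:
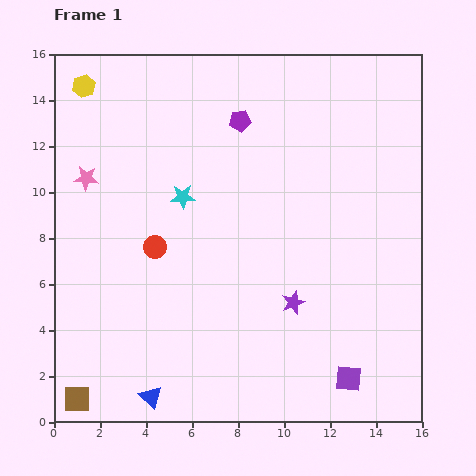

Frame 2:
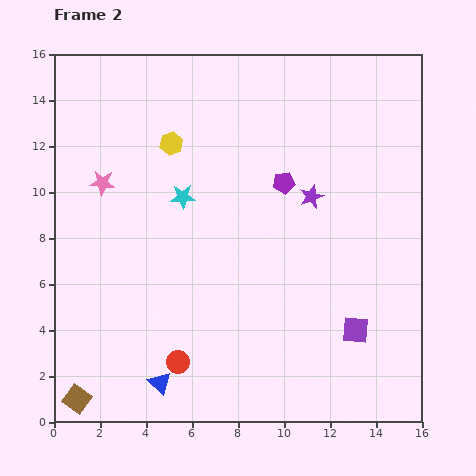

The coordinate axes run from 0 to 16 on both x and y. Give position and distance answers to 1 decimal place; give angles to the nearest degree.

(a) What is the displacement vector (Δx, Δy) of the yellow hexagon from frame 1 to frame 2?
(3.8, -2.5)

The yellow hexagon was at (1.3, 14.6) in frame 1 and (5.1, 12.1) in frame 2.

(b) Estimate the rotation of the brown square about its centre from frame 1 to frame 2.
37° clockwise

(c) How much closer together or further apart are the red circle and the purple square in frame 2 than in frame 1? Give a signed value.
-2.4

Distance in frame 1: 10.2. Distance in frame 2: 7.8.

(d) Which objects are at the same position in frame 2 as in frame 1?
the brown square, the cyan star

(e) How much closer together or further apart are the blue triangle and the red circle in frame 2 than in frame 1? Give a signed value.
-5.3

Distance in frame 1: 6.5. Distance in frame 2: 1.2.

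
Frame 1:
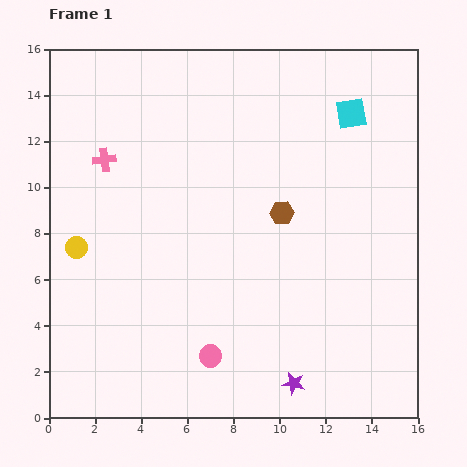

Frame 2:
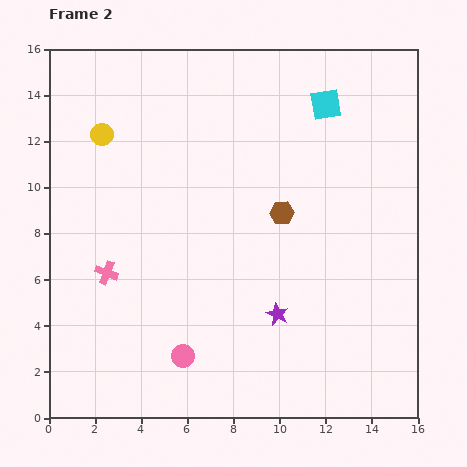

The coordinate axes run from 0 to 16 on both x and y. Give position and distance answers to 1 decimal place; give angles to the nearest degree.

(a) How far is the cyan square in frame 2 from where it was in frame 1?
1.2

The cyan square moved from (13.1, 13.2) to (12.0, 13.6), a distance of √(1.1² + 0.4²) ≈ 1.2.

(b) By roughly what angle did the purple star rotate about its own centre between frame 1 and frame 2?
15° clockwise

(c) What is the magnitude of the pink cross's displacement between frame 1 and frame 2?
4.9

The pink cross moved from (2.4, 11.2) to (2.5, 6.3), a distance of √(0.1² + 4.9²) ≈ 4.9.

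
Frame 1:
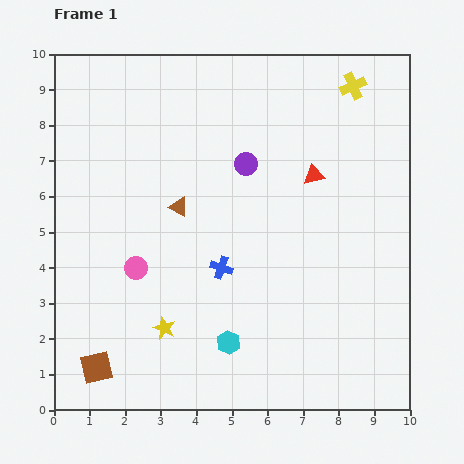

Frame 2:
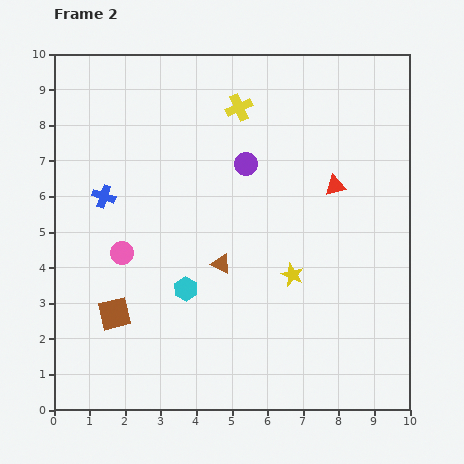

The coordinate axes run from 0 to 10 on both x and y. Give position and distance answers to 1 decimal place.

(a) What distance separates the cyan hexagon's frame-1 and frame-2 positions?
1.9

The cyan hexagon moved from (4.9, 1.9) to (3.7, 3.4), a distance of √(1.2² + 1.5²) ≈ 1.9.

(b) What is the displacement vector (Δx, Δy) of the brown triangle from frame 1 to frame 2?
(1.2, -1.6)

The brown triangle was at (3.5, 5.7) in frame 1 and (4.7, 4.1) in frame 2.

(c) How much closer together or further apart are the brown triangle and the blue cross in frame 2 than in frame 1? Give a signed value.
+1.7

Distance in frame 1: 2.1. Distance in frame 2: 3.8.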